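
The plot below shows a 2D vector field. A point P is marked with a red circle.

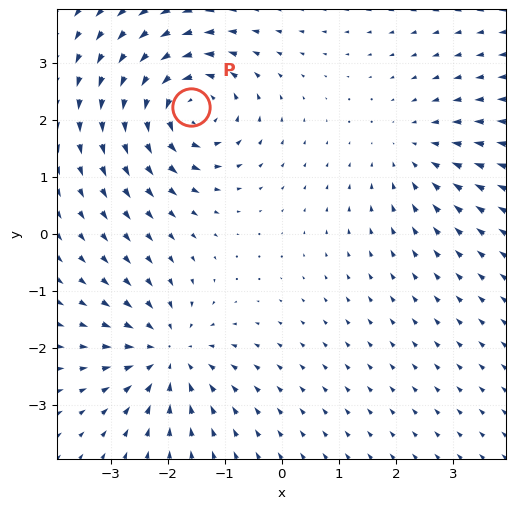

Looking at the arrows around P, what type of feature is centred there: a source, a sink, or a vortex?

vortex

At P (-1.6, 2.2) the arrows circulate counterclockwise. Divergence ≈0, curl about +5 — near-zero divergence with nonzero curl is a vortex.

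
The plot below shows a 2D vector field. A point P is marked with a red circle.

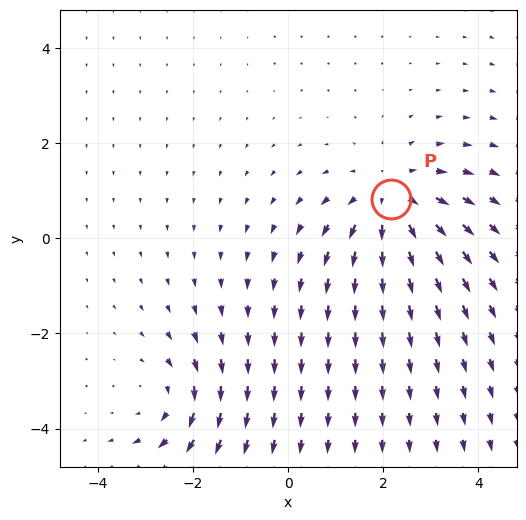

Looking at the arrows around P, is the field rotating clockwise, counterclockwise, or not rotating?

Near P at (2.2, 0.8) the arrows show no circulation. The curl there is ≈0.

not rotating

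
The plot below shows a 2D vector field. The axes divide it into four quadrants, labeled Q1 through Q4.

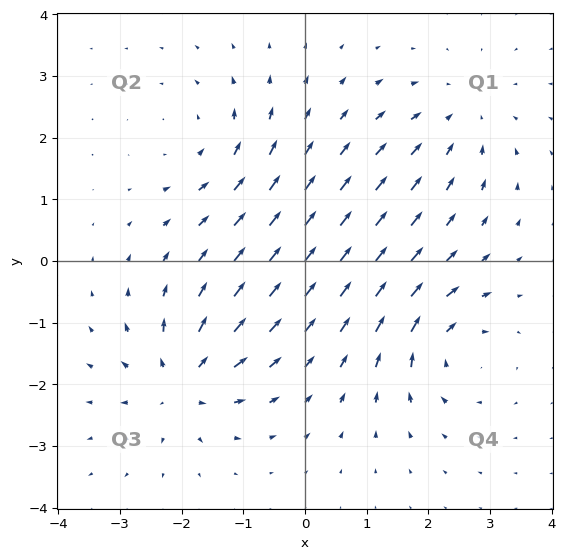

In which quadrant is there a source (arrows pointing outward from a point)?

The source sits at approximately (-2.0, -2.0), which lies in quadrant Q3. The divergence there is about +5, positive as expected for a source.

Q3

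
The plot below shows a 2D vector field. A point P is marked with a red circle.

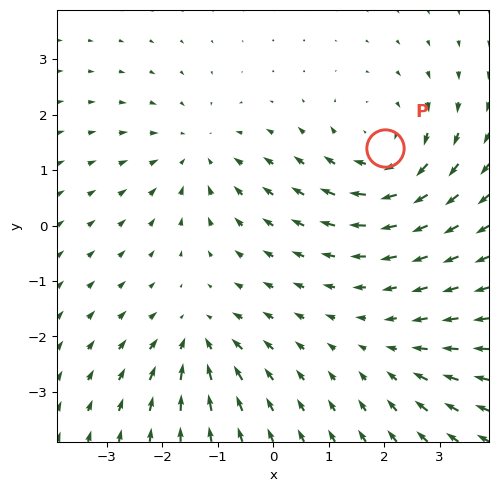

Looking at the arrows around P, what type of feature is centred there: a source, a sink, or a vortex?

At P (2.0, 1.4) the arrows circulate clockwise. Divergence ≈0, curl about -4 — near-zero divergence with nonzero curl is a vortex.

vortex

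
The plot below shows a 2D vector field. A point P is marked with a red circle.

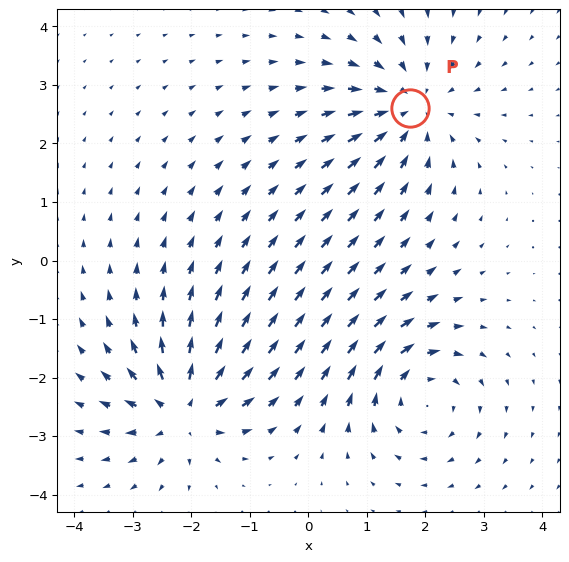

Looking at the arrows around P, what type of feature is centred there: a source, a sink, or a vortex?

At P (1.7, 2.6) the arrows converge inward. Divergence about -5, curl ≈0 — negative divergence with near-zero curl is a sink.

sink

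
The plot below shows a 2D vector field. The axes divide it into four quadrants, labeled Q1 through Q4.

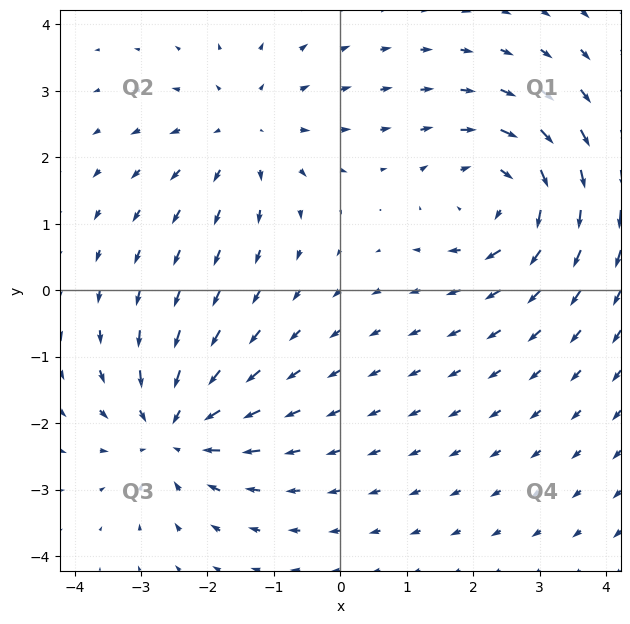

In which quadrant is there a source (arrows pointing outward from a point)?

Q2

The source sits at approximately (-1.4, 2.4), which lies in quadrant Q2. The divergence there is about +3, positive as expected for a source.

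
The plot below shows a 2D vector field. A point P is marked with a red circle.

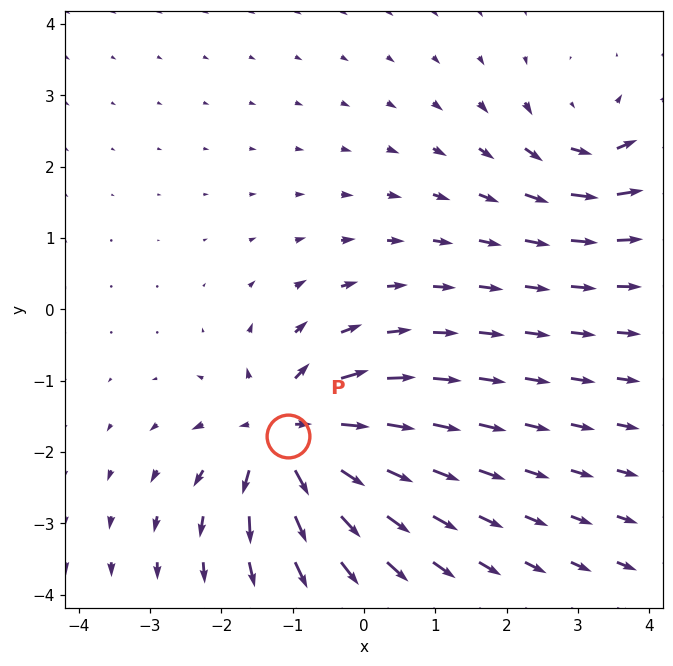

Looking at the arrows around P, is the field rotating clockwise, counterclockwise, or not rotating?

not rotating

Near P at (-1.1, -1.8) the arrows show no circulation. The curl there is ≈0.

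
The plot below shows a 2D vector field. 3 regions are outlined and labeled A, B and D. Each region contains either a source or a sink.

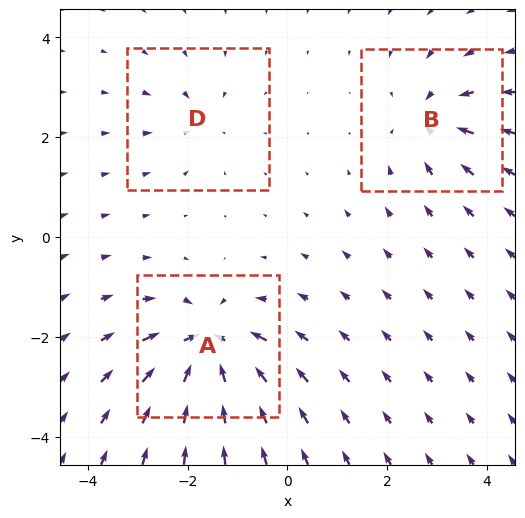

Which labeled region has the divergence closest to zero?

Divergence at each region's feature centre — A: about -6, B: about -4, D: about -3. Region D is closest to zero.

D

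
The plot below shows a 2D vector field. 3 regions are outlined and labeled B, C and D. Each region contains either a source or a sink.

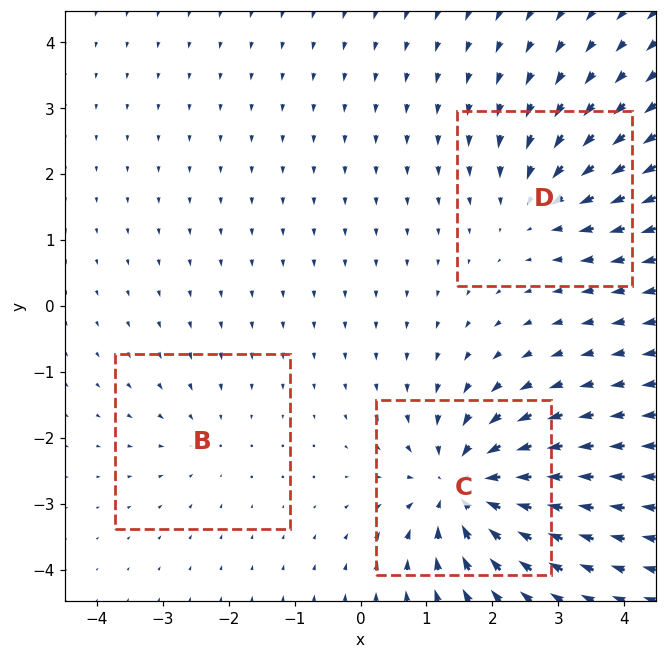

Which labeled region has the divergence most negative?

C

Divergence at each region's feature centre — B: about -2, C: about -6, D: about -3. Region C is most negative.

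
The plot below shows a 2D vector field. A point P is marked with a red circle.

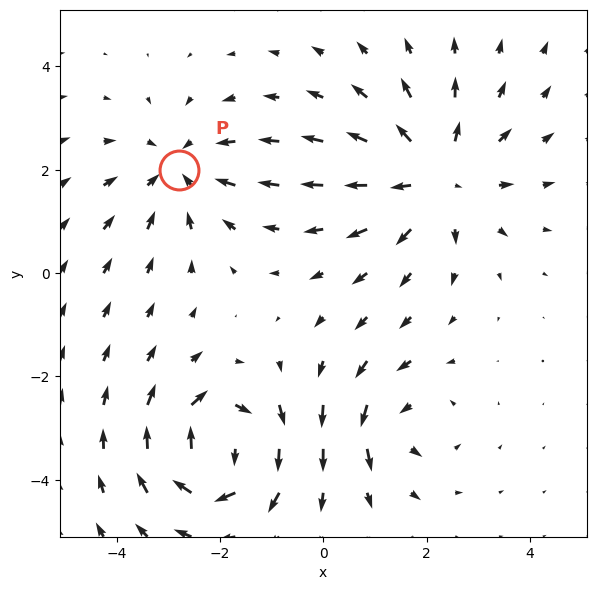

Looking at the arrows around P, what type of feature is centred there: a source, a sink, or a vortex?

sink

At P (-2.8, 2.0) the arrows converge inward. Divergence about -3, curl ≈0 — negative divergence with near-zero curl is a sink.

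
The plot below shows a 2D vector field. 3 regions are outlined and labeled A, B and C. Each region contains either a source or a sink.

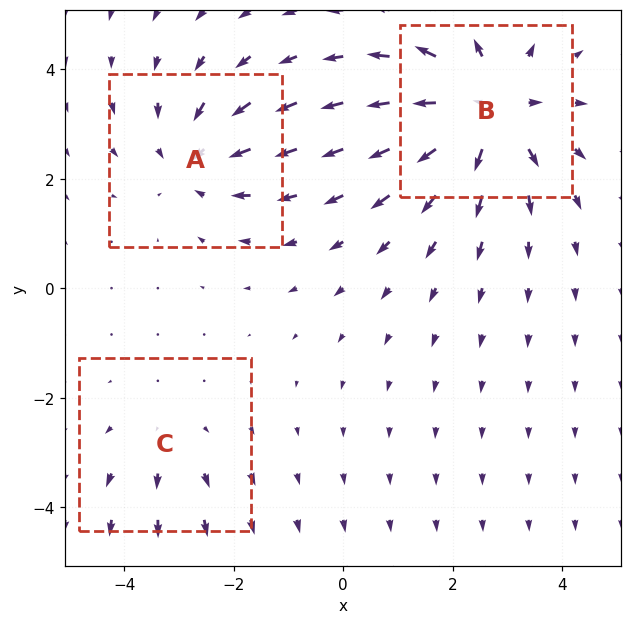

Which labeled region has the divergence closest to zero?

Divergence at each region's feature centre — A: about -3, B: about +5, C: about +2. Region C is closest to zero.

C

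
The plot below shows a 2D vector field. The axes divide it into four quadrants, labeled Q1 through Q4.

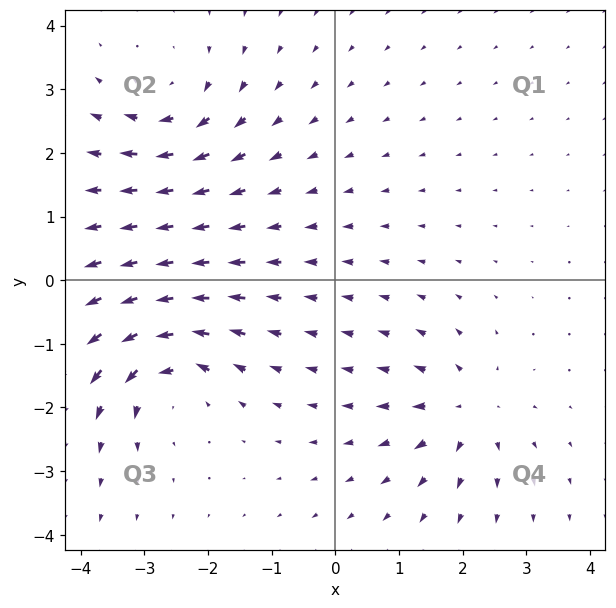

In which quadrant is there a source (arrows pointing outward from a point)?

The source sits at approximately (2.1, -2.0), which lies in quadrant Q4. The divergence there is about +5, positive as expected for a source.

Q4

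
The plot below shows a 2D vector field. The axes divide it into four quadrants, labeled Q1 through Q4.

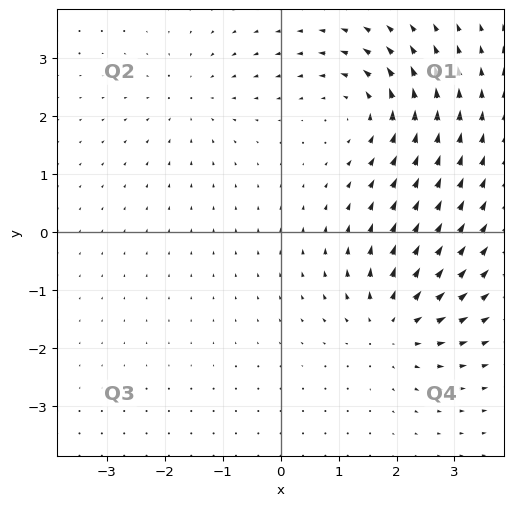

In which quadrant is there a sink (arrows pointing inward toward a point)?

Q2

The sink sits at approximately (-1.5, 2.3), which lies in quadrant Q2. The divergence there is about -3, negative as expected for a sink.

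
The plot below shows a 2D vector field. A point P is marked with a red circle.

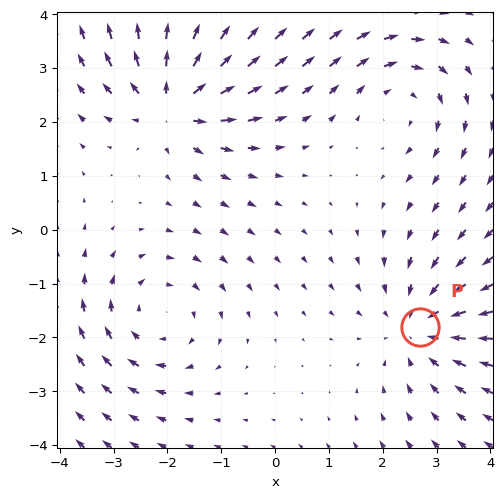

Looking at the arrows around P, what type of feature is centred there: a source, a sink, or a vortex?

sink

At P (2.7, -1.8) the arrows converge inward. Divergence about -4, curl ≈0 — negative divergence with near-zero curl is a sink.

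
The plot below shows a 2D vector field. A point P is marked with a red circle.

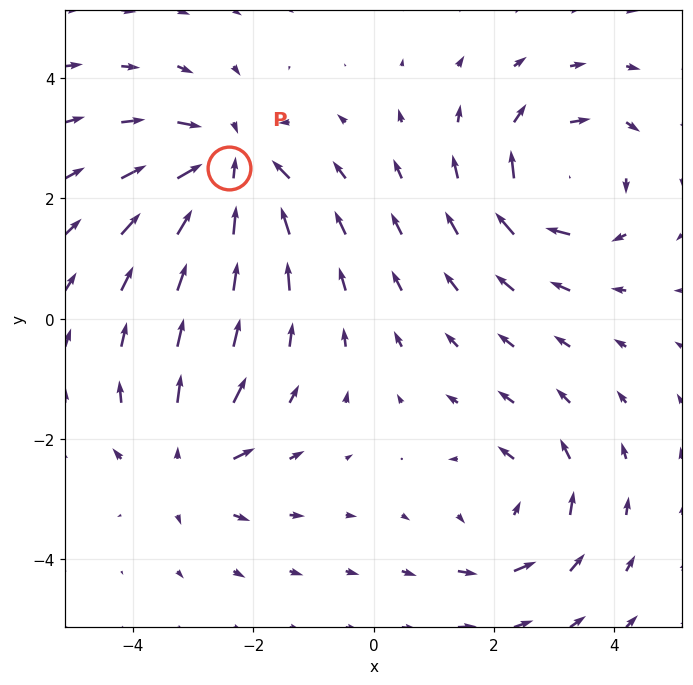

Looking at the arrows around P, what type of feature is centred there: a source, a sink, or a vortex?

At P (-2.4, 2.5) the arrows converge inward. Divergence about -4, curl ≈0 — negative divergence with near-zero curl is a sink.

sink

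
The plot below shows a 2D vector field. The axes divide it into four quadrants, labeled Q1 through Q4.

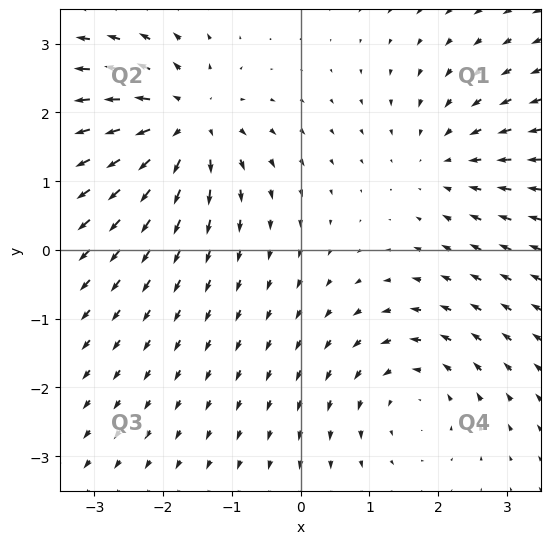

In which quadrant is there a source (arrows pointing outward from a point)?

The source sits at approximately (-1.7, 1.8), which lies in quadrant Q2. The divergence there is about +5, positive as expected for a source.

Q2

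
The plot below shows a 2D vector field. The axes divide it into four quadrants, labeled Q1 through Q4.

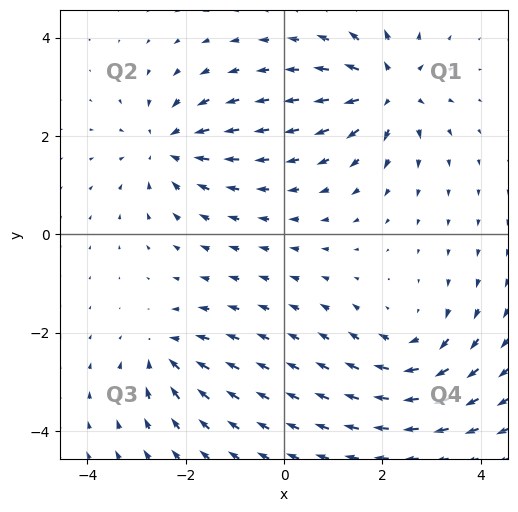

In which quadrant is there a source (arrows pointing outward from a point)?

Q1

The source sits at approximately (2.1, 3.0), which lies in quadrant Q1. The divergence there is about +7, positive as expected for a source.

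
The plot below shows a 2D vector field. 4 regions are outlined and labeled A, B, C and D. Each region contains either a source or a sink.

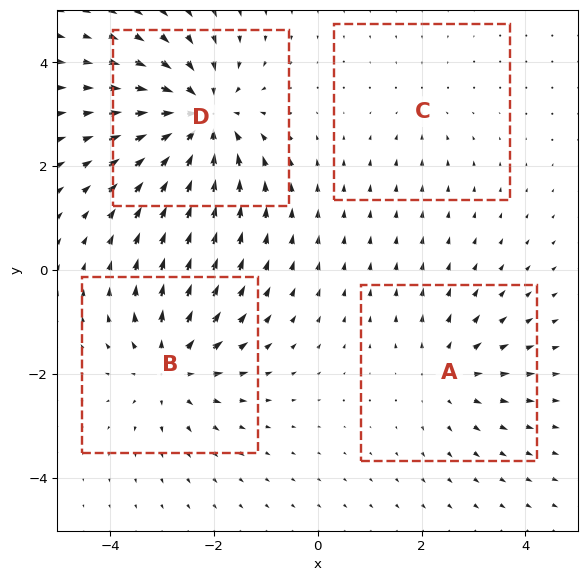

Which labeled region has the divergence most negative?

D

Divergence at each region's feature centre — A: about +3, B: about +5, C: about -2, D: about -6. Region D is most negative.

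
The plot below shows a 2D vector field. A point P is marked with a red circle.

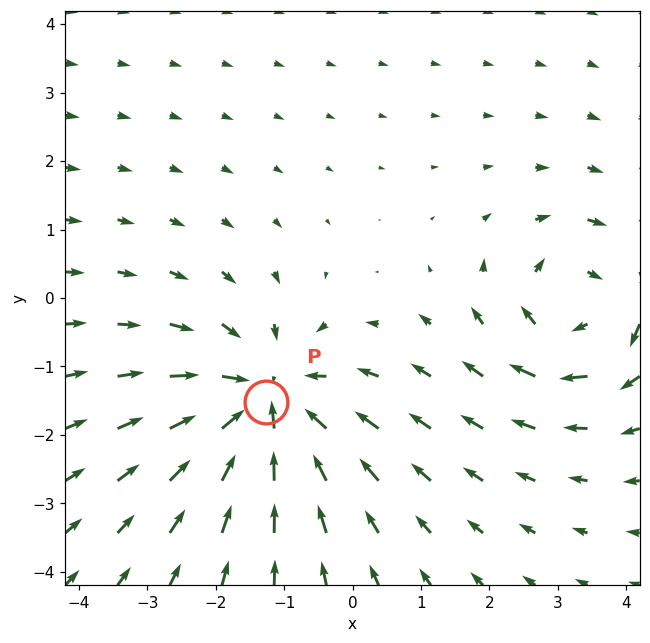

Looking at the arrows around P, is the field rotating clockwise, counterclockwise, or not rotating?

not rotating

Near P at (-1.3, -1.5) the arrows show no circulation. The curl there is ≈0.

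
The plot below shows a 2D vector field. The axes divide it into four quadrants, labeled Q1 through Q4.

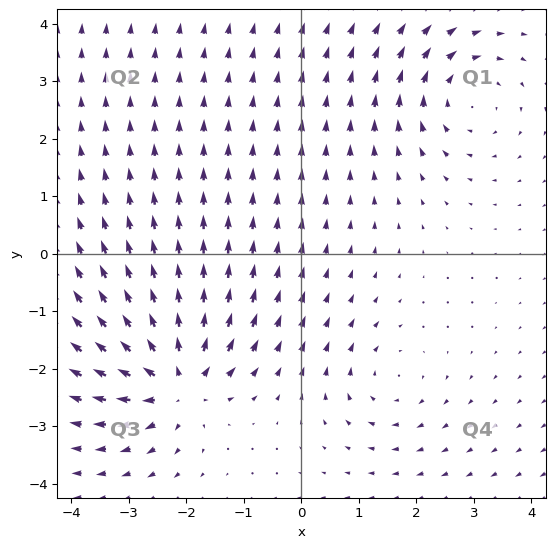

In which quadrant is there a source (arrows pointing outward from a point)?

The source sits at approximately (-2.2, -2.2), which lies in quadrant Q3. The divergence there is about +7, positive as expected for a source.

Q3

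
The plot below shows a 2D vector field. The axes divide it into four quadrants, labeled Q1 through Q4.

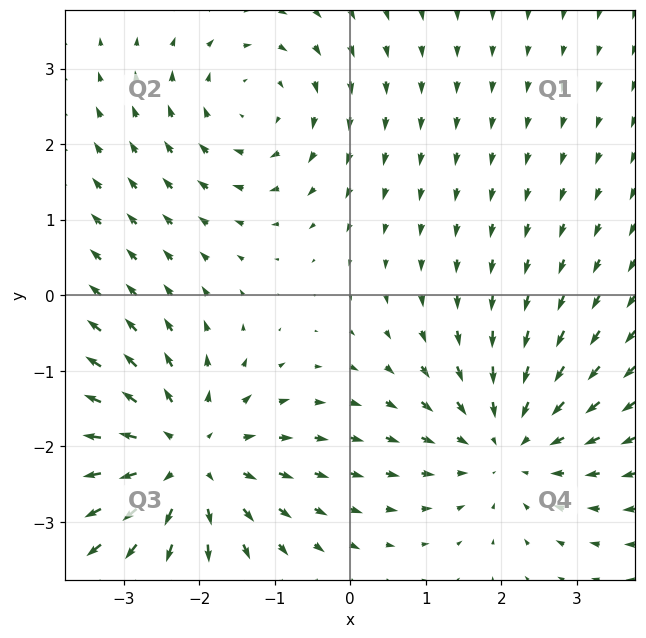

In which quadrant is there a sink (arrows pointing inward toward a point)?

Q4

The sink sits at approximately (2.1, -2.0), which lies in quadrant Q4. The divergence there is about -3, negative as expected for a sink.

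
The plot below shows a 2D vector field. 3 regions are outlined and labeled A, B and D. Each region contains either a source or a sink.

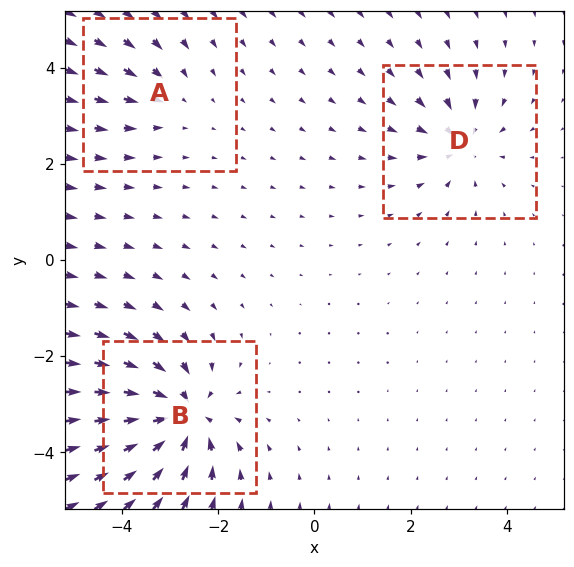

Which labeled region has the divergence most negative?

B

Divergence at each region's feature centre — A: about -2, B: about -6, D: about -4. Region B is most negative.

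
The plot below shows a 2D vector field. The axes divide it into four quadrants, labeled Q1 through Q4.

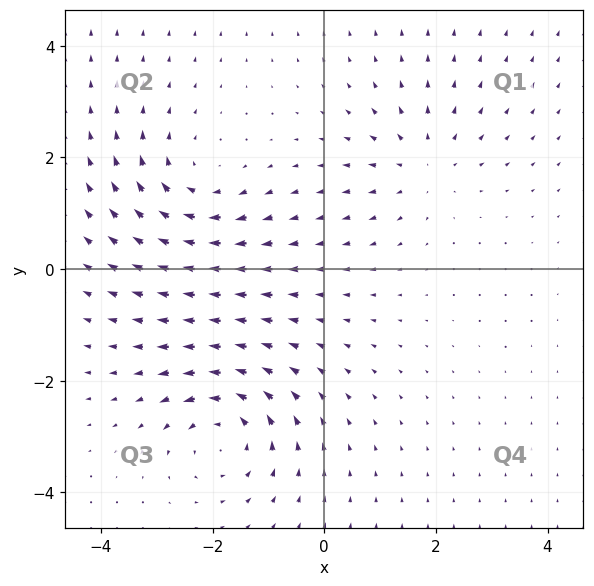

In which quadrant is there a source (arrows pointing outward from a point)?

The source sits at approximately (1.8, 1.9), which lies in quadrant Q1. The divergence there is about +3, positive as expected for a source.

Q1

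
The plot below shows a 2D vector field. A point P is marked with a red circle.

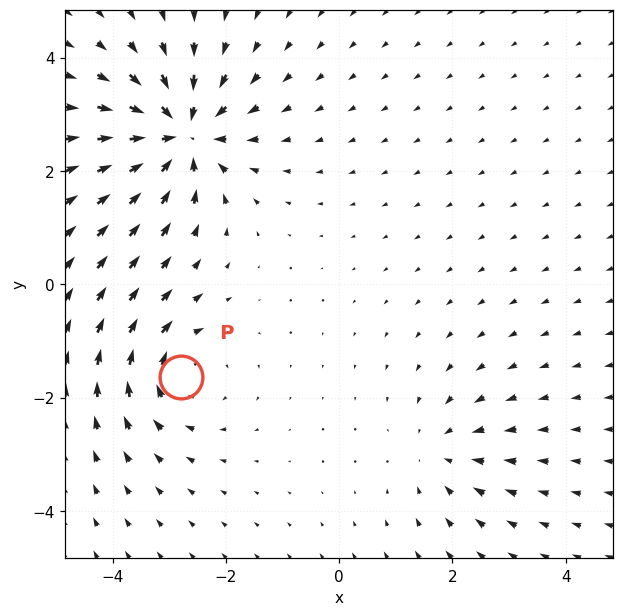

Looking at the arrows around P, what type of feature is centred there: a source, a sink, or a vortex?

vortex

At P (-2.8, -1.6) the arrows circulate clockwise. Divergence ≈0, curl about -4 — near-zero divergence with nonzero curl is a vortex.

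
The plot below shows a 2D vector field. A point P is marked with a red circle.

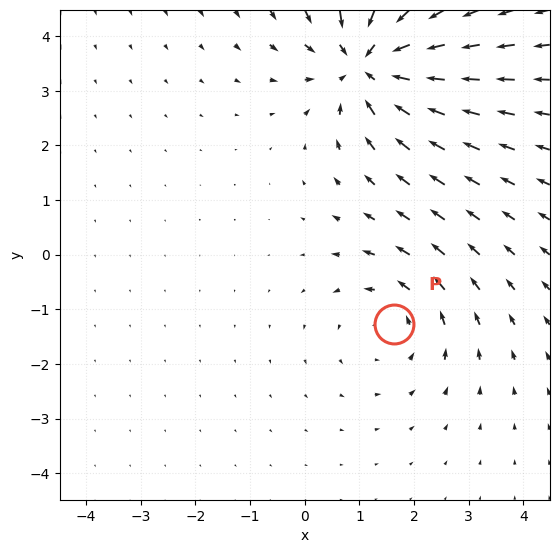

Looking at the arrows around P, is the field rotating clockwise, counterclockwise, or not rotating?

counterclockwise

Near P at (1.6, -1.3) the arrows circulate counterclockwise. The curl (z-component) there is about +2; positive curl means counterclockwise rotation.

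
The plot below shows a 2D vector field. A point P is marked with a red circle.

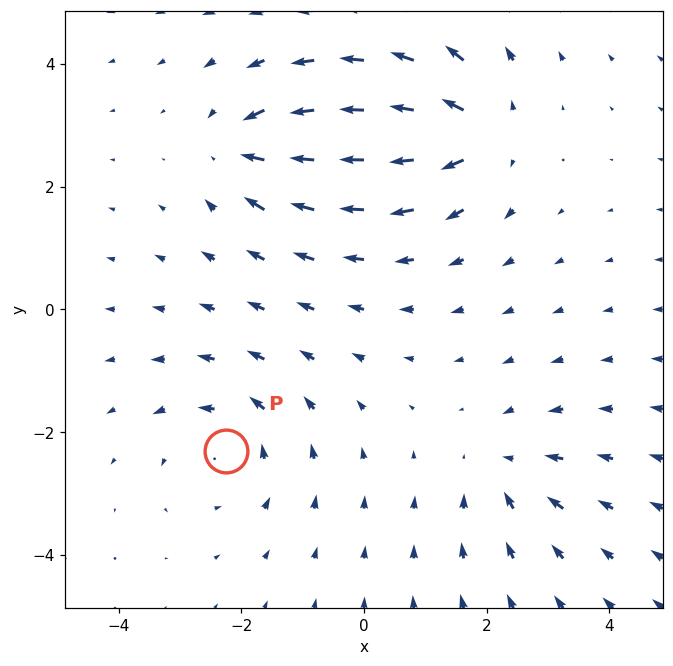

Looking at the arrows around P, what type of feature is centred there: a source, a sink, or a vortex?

At P (-2.2, -2.3) the arrows circulate counterclockwise. Divergence ≈0, curl about +3 — near-zero divergence with nonzero curl is a vortex.

vortex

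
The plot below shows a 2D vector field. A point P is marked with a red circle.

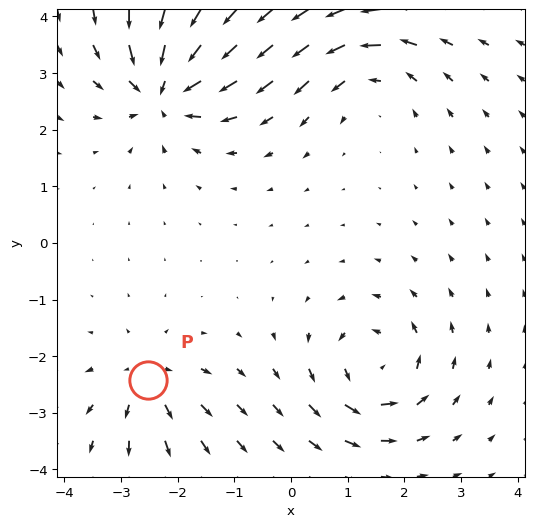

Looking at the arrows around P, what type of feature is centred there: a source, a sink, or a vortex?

source

At P (-2.5, -2.4) the arrows spread outward. Divergence about +4, curl ≈0 — positive divergence with near-zero curl is a source.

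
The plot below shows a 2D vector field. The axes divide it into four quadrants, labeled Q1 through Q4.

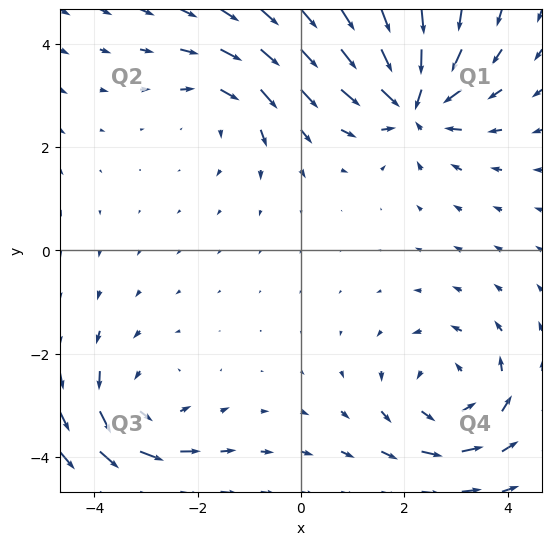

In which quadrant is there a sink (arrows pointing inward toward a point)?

The sink sits at approximately (2.2, 2.9), which lies in quadrant Q1. The divergence there is about -6, negative as expected for a sink.

Q1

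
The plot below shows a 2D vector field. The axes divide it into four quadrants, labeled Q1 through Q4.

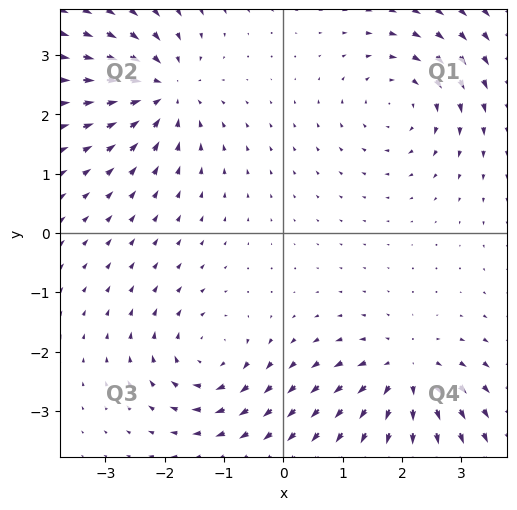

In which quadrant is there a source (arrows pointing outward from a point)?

Q4

The source sits at approximately (2.1, -2.4), which lies in quadrant Q4. The divergence there is about +5, positive as expected for a source.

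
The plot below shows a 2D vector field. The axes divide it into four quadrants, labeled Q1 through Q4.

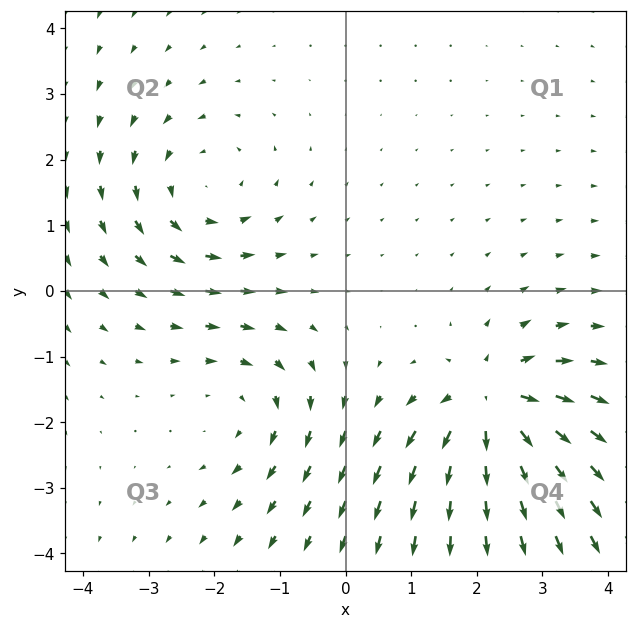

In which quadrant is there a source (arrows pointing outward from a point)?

Q4

The source sits at approximately (2.2, -1.7), which lies in quadrant Q4. The divergence there is about +6, positive as expected for a source.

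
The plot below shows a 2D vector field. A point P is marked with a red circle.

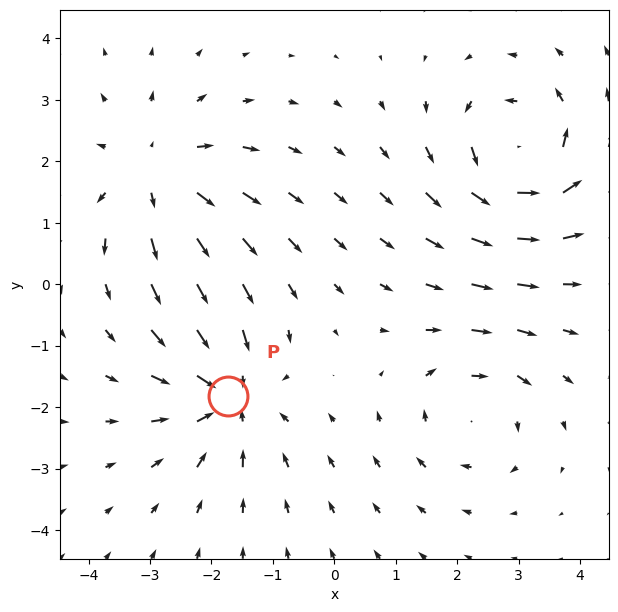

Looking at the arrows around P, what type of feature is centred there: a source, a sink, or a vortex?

sink

At P (-1.7, -1.8) the arrows converge inward. Divergence about -5, curl ≈0 — negative divergence with near-zero curl is a sink.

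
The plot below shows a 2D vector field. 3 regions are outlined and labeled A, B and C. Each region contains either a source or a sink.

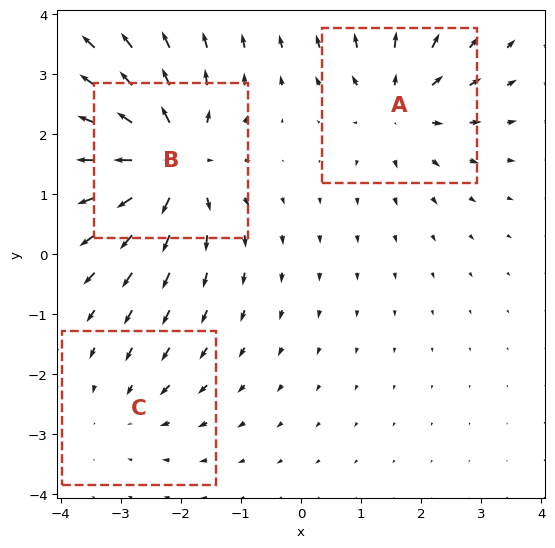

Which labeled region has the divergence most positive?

B

Divergence at each region's feature centre — A: about +3, B: about +5, C: about -2. Region B is most positive.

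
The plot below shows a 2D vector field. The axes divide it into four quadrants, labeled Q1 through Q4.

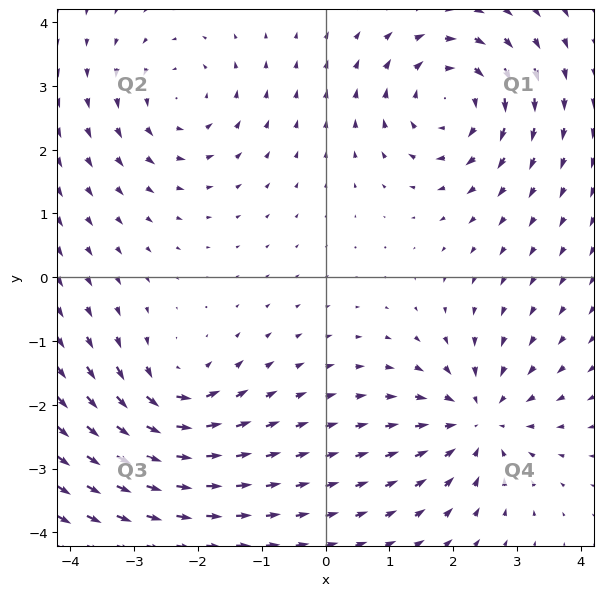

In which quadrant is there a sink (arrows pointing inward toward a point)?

Q4

The sink sits at approximately (2.4, -2.2), which lies in quadrant Q4. The divergence there is about -5, negative as expected for a sink.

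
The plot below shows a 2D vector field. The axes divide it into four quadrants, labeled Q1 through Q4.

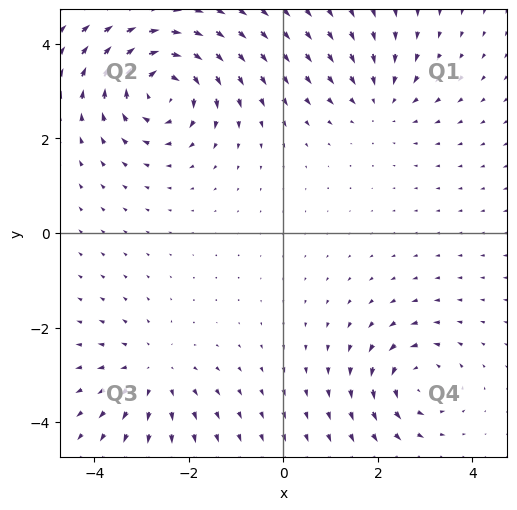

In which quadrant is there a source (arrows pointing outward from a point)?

The source sits at approximately (-2.8, -3.0), which lies in quadrant Q3. The divergence there is about +3, positive as expected for a source.

Q3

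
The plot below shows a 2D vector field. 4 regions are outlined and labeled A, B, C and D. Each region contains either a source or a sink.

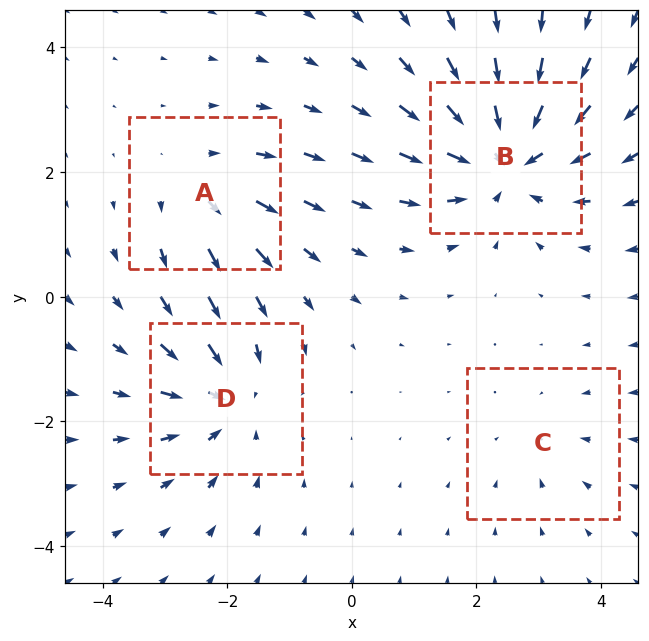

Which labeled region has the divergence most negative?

Divergence at each region's feature centre — A: about +3, B: about -6, C: about -2, D: about -5. Region B is most negative.

B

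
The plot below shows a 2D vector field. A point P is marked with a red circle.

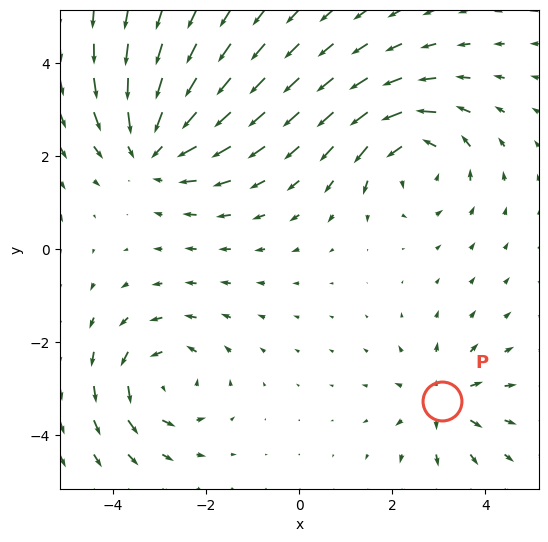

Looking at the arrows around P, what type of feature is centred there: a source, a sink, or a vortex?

source

At P (3.1, -3.3) the arrows spread outward. Divergence about +4, curl ≈0 — positive divergence with near-zero curl is a source.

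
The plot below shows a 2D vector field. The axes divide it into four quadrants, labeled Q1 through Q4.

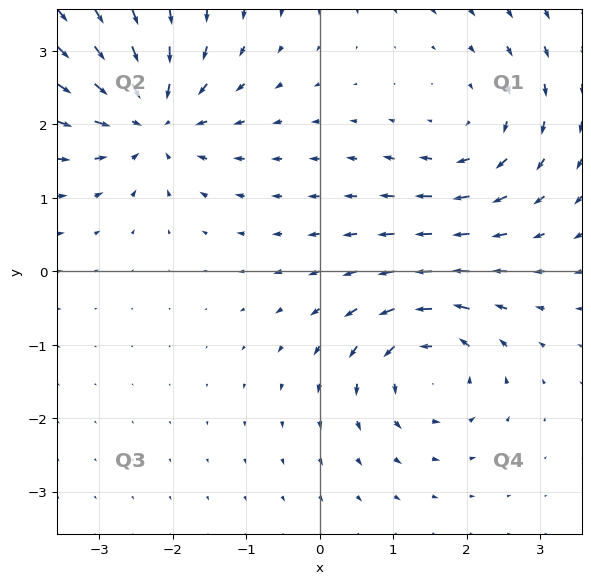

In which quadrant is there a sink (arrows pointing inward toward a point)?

The sink sits at approximately (-2.3, 2.1), which lies in quadrant Q2. The divergence there is about -5, negative as expected for a sink.

Q2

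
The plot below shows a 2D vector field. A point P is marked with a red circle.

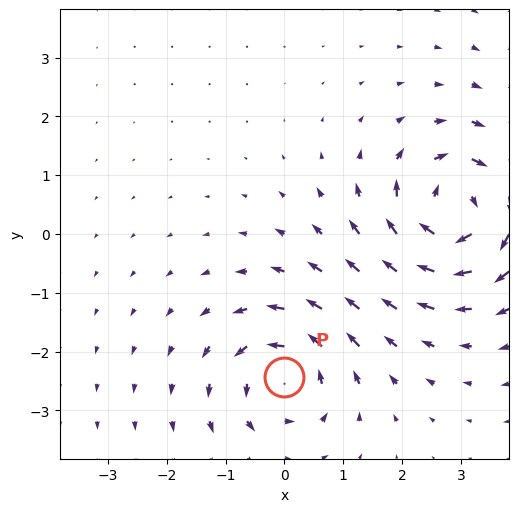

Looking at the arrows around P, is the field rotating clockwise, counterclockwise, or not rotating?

Near P at (-0.0, -2.4) the arrows circulate counterclockwise. The curl (z-component) there is about +4; positive curl means counterclockwise rotation.

counterclockwise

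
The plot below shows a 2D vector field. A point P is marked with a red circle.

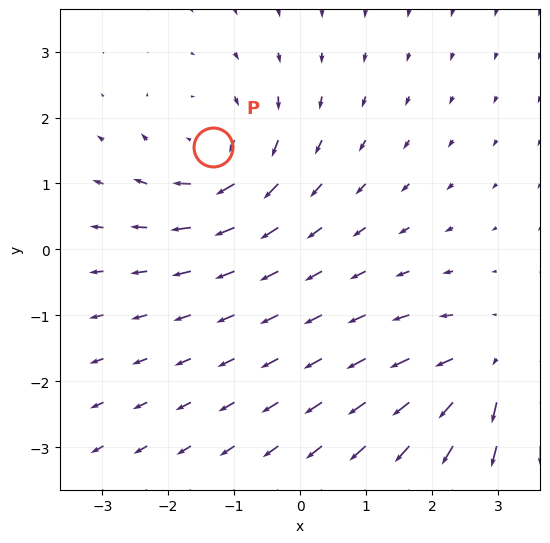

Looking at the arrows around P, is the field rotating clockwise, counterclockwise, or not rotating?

clockwise

Near P at (-1.3, 1.6) the arrows circulate clockwise. The curl (z-component) there is about -3; negative curl means clockwise rotation.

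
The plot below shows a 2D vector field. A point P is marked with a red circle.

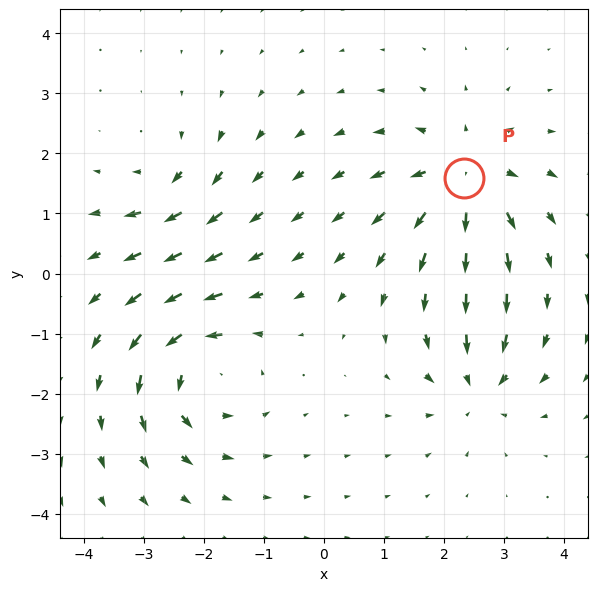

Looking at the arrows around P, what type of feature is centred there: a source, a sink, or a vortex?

source

At P (2.3, 1.6) the arrows spread outward. Divergence about +6, curl ≈0 — positive divergence with near-zero curl is a source.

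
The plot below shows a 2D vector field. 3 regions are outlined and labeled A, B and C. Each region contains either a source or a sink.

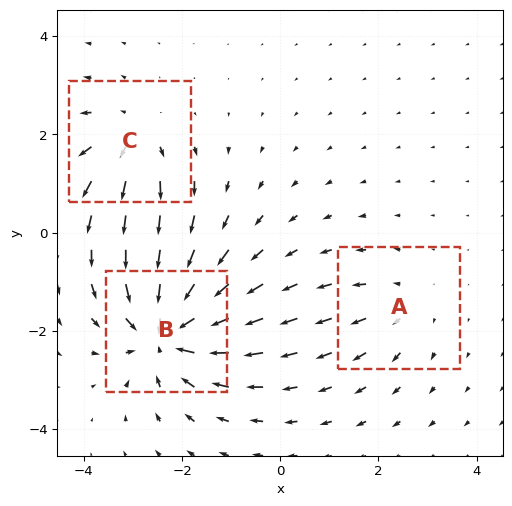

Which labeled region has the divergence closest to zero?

A

Divergence at each region's feature centre — A: about +2, B: about -6, C: about +3. Region A is closest to zero.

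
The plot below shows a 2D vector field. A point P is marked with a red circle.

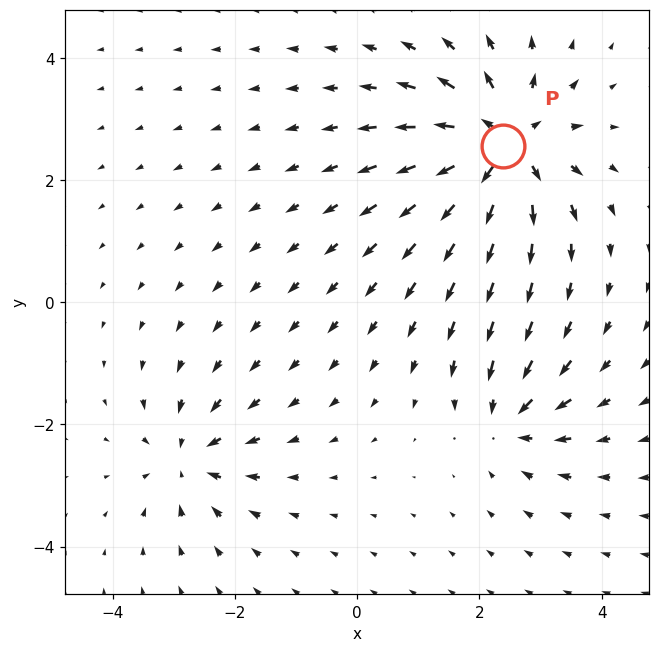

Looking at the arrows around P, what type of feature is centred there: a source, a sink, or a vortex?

At P (2.4, 2.6) the arrows spread outward. Divergence about +6, curl ≈0 — positive divergence with near-zero curl is a source.

source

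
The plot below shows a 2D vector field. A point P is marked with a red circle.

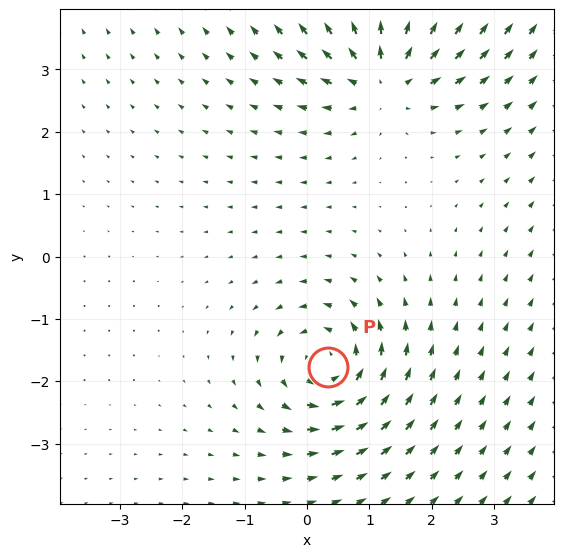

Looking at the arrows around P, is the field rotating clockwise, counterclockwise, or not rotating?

Near P at (0.3, -1.8) the arrows circulate counterclockwise. The curl (z-component) there is about +4; positive curl means counterclockwise rotation.

counterclockwise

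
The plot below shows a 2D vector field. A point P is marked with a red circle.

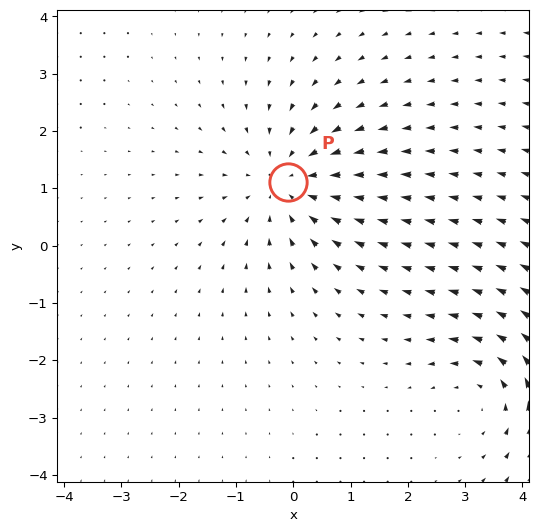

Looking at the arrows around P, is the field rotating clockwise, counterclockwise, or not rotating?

not rotating

Near P at (-0.1, 1.1) the arrows show no circulation. The curl there is ≈0.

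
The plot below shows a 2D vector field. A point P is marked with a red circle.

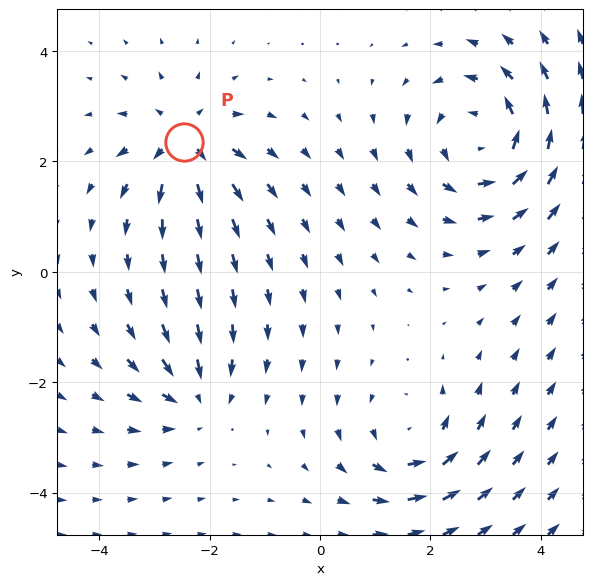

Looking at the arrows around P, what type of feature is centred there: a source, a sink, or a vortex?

At P (-2.5, 2.4) the arrows spread outward. Divergence about +5, curl ≈0 — positive divergence with near-zero curl is a source.

source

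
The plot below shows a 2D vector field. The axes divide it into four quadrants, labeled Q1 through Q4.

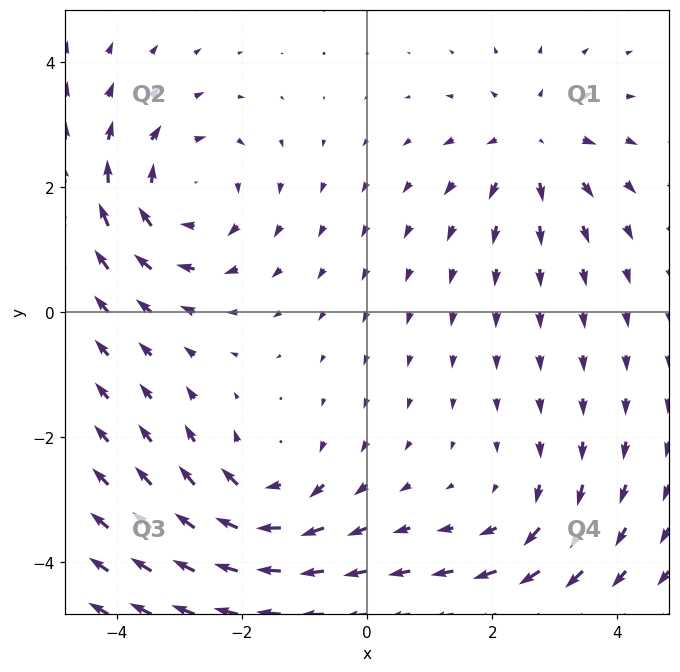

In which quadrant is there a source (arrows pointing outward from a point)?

The source sits at approximately (2.6, 2.7), which lies in quadrant Q1. The divergence there is about +3, positive as expected for a source.

Q1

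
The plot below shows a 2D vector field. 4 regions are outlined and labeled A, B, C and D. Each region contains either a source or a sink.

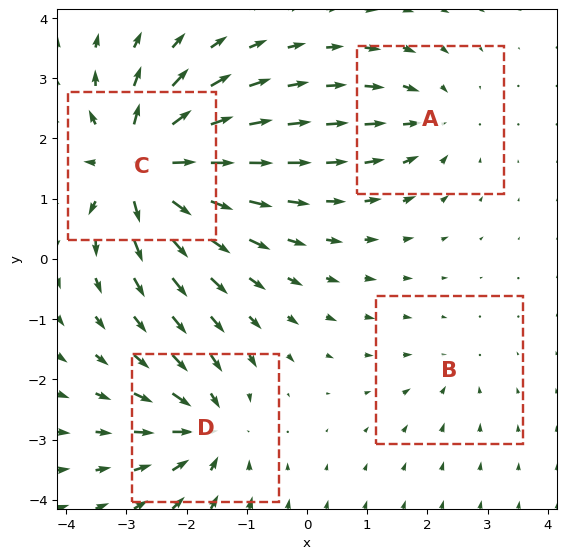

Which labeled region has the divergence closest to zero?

Divergence at each region's feature centre — A: about -4, B: about -2, C: about +9, D: about -6. Region B is closest to zero.

B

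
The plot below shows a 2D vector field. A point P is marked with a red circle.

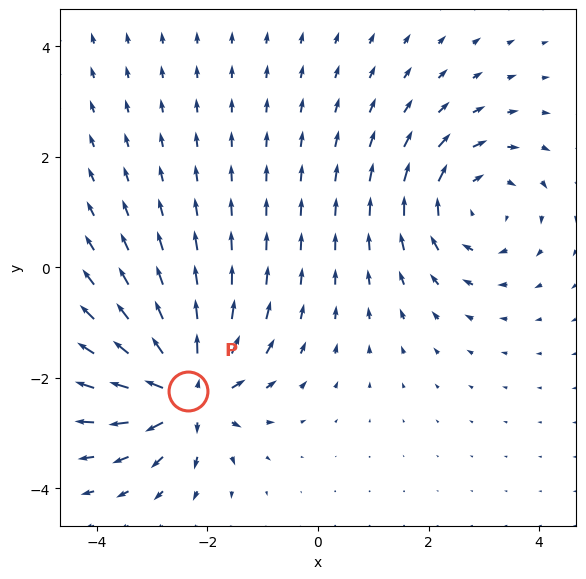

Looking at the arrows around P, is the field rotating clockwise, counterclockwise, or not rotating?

Near P at (-2.4, -2.2) the arrows show no circulation. The curl there is ≈0.

not rotating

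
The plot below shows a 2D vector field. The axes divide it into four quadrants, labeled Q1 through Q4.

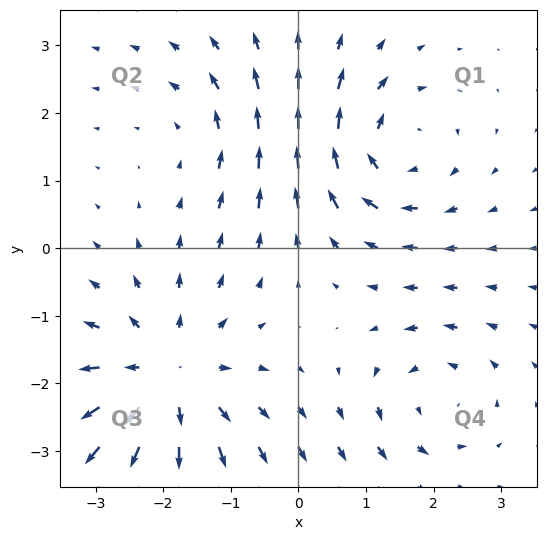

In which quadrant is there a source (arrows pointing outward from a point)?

The source sits at approximately (-2.0, -1.9), which lies in quadrant Q3. The divergence there is about +4, positive as expected for a source.

Q3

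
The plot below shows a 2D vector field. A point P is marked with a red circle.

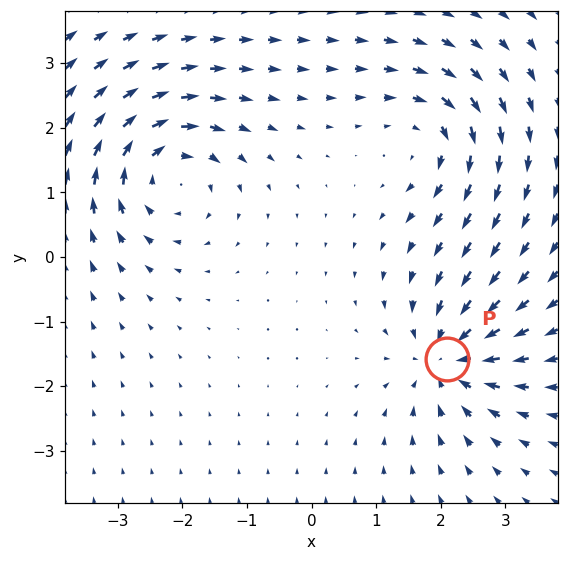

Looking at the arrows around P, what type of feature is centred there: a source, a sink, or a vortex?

sink

At P (2.1, -1.6) the arrows converge inward. Divergence about -5, curl ≈0 — negative divergence with near-zero curl is a sink.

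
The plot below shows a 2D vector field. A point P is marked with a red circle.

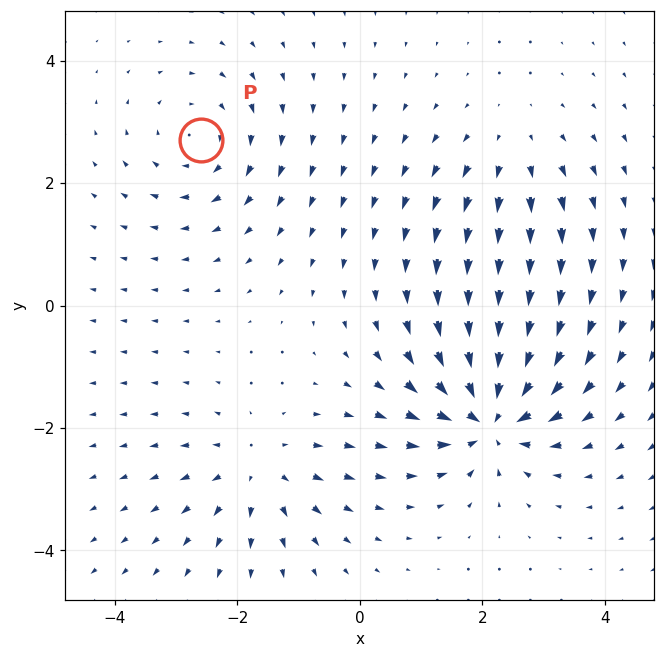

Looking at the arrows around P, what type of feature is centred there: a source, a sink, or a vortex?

vortex

At P (-2.6, 2.7) the arrows circulate clockwise. Divergence ≈0, curl about -3 — near-zero divergence with nonzero curl is a vortex.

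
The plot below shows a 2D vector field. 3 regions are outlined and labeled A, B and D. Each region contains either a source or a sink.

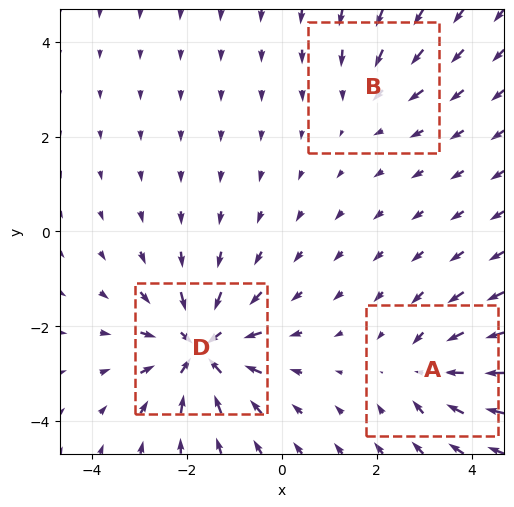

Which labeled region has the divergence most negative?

D

Divergence at each region's feature centre — A: about -3, B: about -2, D: about -5. Region D is most negative.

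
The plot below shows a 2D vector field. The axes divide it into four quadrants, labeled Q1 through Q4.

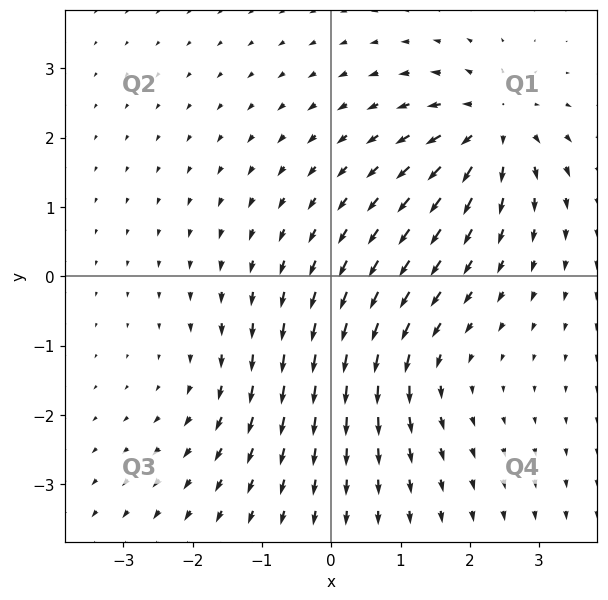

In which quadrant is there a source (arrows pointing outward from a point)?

Q1

The source sits at approximately (2.3, 2.2), which lies in quadrant Q1. The divergence there is about +6, positive as expected for a source.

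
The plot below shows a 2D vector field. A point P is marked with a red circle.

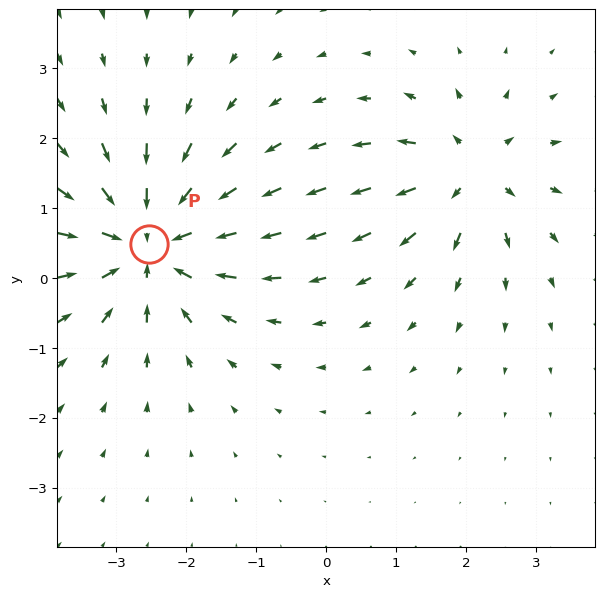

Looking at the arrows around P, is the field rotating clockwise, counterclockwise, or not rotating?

not rotating

Near P at (-2.5, 0.5) the arrows show no circulation. The curl there is ≈0.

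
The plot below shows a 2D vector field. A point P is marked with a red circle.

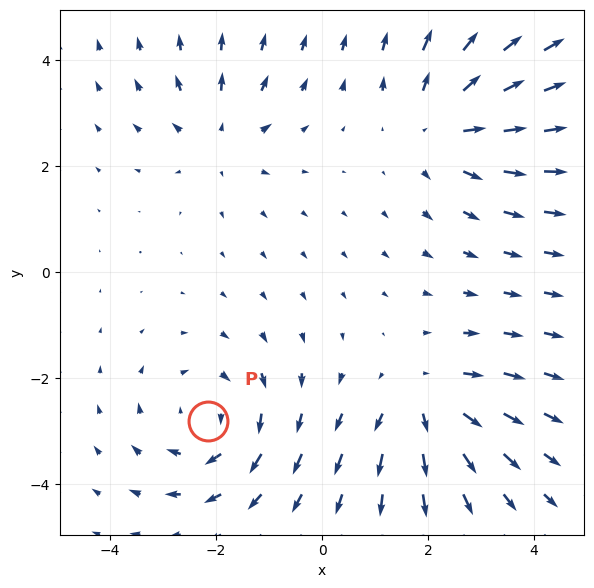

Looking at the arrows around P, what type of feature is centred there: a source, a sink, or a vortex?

At P (-2.2, -2.8) the arrows circulate clockwise. Divergence ≈0, curl about -4 — near-zero divergence with nonzero curl is a vortex.

vortex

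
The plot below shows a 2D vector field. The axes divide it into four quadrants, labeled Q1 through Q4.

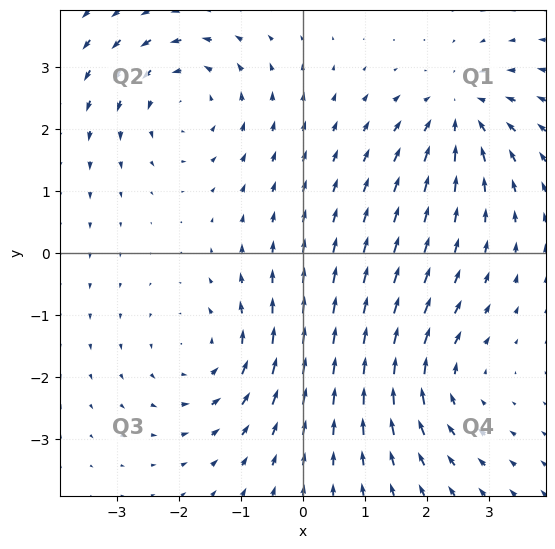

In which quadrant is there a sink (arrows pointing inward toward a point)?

Q1

The sink sits at approximately (2.5, 2.3), which lies in quadrant Q1. The divergence there is about -4, negative as expected for a sink.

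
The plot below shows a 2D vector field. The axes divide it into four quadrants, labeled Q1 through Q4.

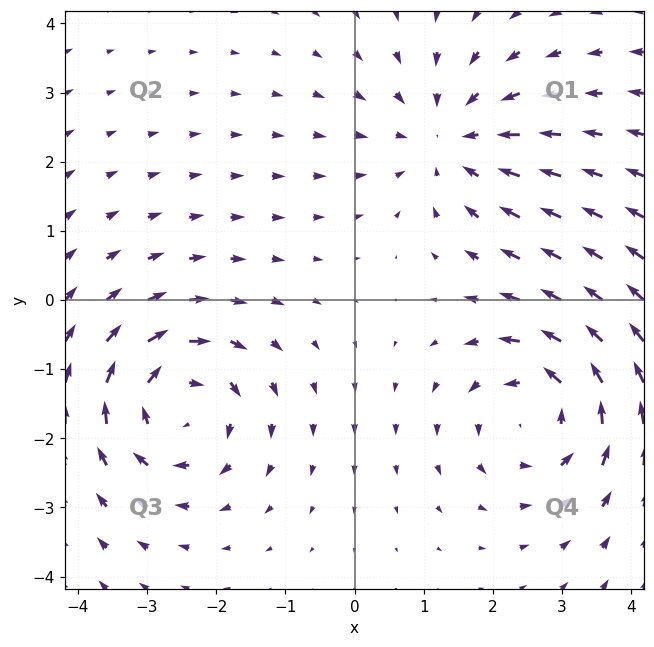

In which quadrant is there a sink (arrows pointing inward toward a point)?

Q1

The sink sits at approximately (1.4, 2.3), which lies in quadrant Q1. The divergence there is about -4, negative as expected for a sink.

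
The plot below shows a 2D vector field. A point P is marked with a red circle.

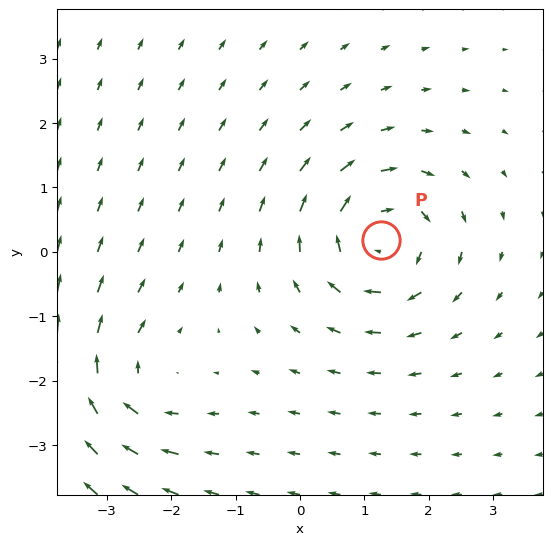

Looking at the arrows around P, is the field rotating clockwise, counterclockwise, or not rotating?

clockwise

Near P at (1.3, 0.2) the arrows circulate clockwise. The curl (z-component) there is about -5; negative curl means clockwise rotation.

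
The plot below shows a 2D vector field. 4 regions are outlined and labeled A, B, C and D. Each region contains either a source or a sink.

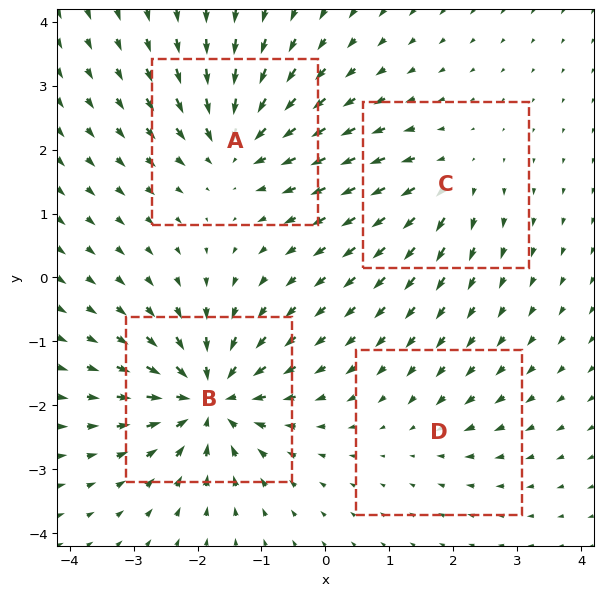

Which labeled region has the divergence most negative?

B

Divergence at each region's feature centre — A: about -6, B: about -9, C: about +4, D: about -3. Region B is most negative.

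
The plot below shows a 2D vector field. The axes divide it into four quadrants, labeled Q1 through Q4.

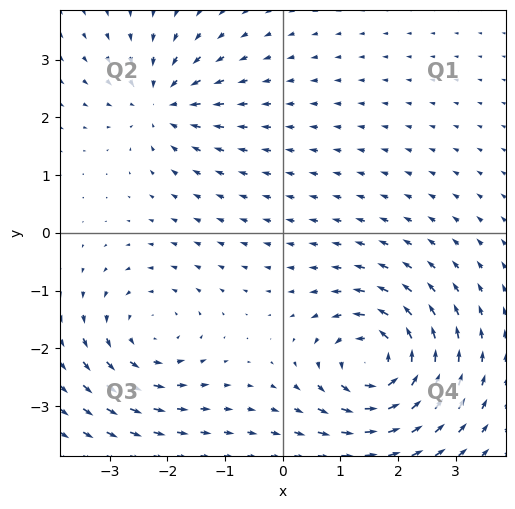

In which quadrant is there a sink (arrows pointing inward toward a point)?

Q2

The sink sits at approximately (-2.1, 2.3), which lies in quadrant Q2. The divergence there is about -4, negative as expected for a sink.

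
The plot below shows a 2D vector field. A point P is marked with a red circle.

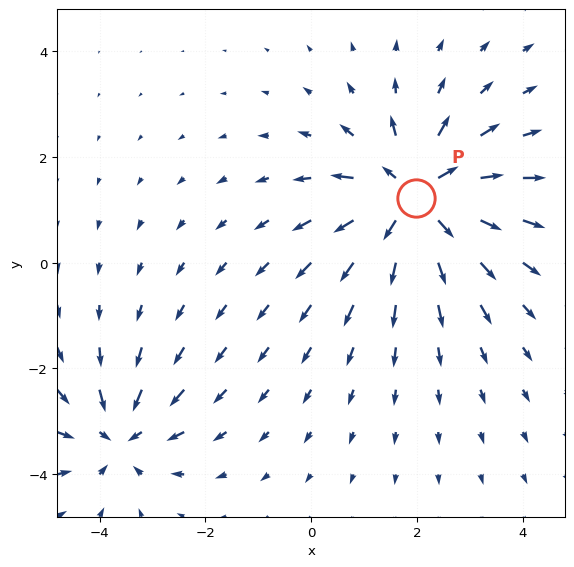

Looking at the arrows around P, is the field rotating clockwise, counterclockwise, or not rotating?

not rotating

Near P at (2.0, 1.2) the arrows show no circulation. The curl there is ≈0.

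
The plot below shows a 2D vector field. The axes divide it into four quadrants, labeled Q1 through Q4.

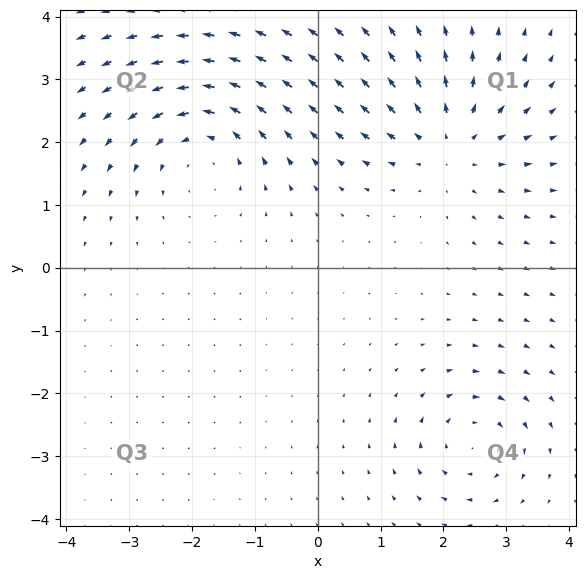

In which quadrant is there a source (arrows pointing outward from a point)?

The source sits at approximately (2.1, 2.0), which lies in quadrant Q1. The divergence there is about +4, positive as expected for a source.

Q1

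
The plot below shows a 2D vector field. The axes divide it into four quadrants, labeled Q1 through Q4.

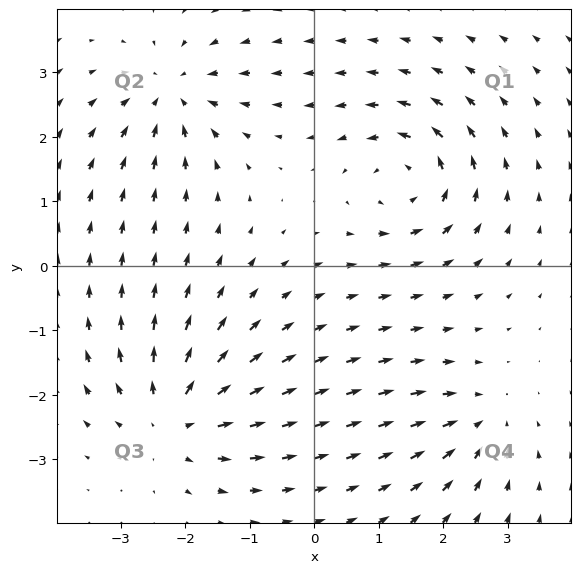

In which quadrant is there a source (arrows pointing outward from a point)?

The source sits at approximately (-2.2, -2.4), which lies in quadrant Q3. The divergence there is about +5, positive as expected for a source.

Q3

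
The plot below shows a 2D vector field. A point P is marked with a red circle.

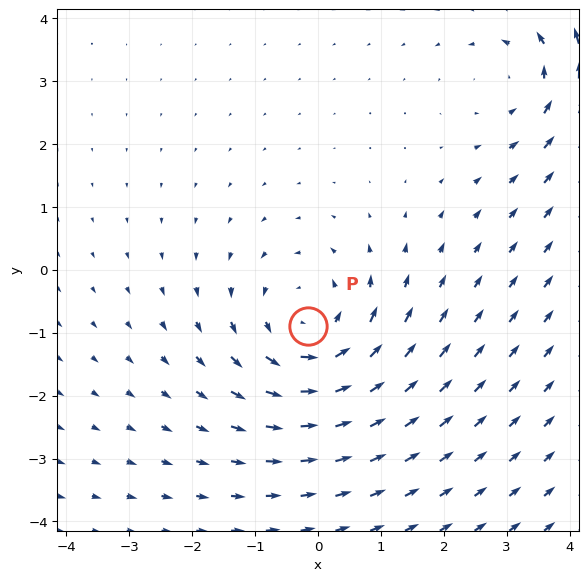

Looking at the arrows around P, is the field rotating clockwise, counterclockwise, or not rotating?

counterclockwise

Near P at (-0.2, -0.9) the arrows circulate counterclockwise. The curl (z-component) there is about +3; positive curl means counterclockwise rotation.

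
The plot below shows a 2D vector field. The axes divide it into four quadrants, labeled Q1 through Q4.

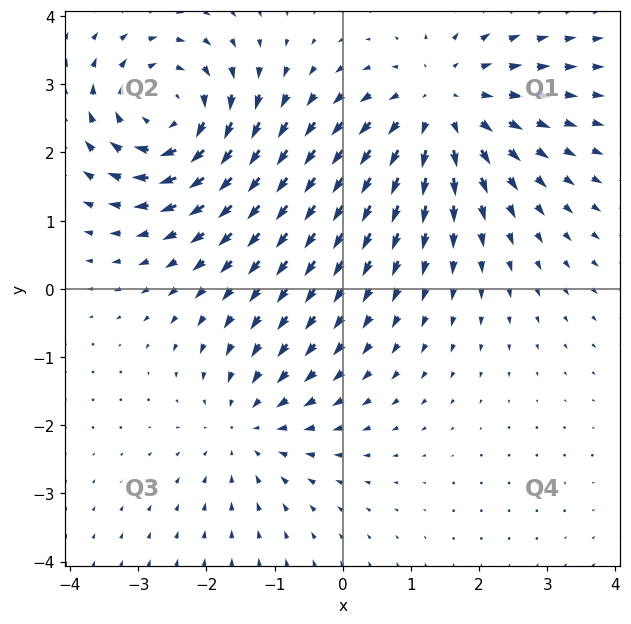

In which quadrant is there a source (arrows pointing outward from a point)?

The source sits at approximately (1.5, 2.7), which lies in quadrant Q1. The divergence there is about +3, positive as expected for a source.

Q1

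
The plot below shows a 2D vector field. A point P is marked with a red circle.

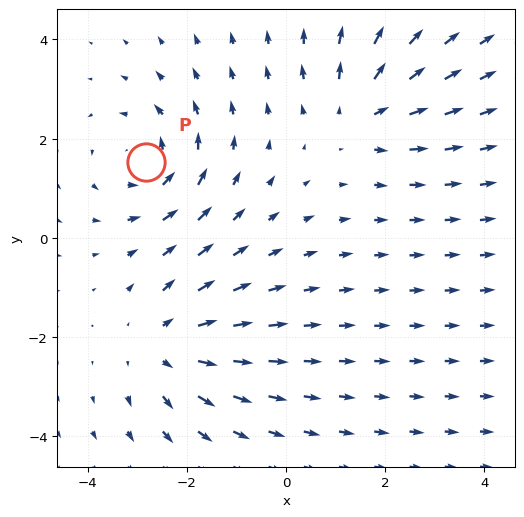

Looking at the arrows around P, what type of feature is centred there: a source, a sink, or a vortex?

At P (-2.8, 1.5) the arrows circulate counterclockwise. Divergence ≈0, curl about +3 — near-zero divergence with nonzero curl is a vortex.

vortex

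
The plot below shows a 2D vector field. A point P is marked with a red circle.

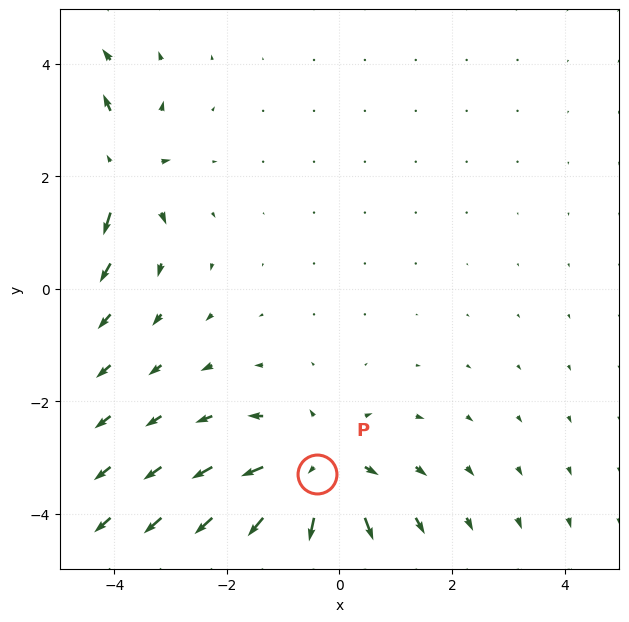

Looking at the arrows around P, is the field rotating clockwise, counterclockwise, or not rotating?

Near P at (-0.4, -3.3) the arrows show no circulation. The curl there is ≈0.

not rotating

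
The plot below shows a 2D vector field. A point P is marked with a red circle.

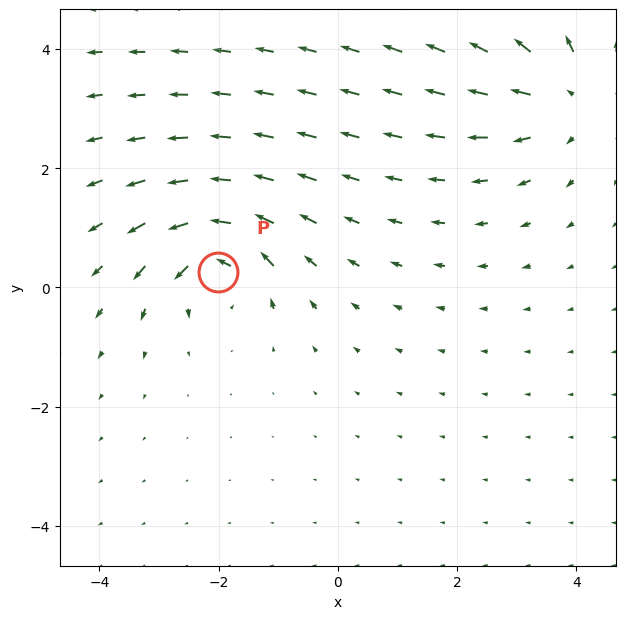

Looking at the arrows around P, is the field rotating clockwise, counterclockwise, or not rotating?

Near P at (-2.0, 0.3) the arrows circulate counterclockwise. The curl (z-component) there is about +6; positive curl means counterclockwise rotation.

counterclockwise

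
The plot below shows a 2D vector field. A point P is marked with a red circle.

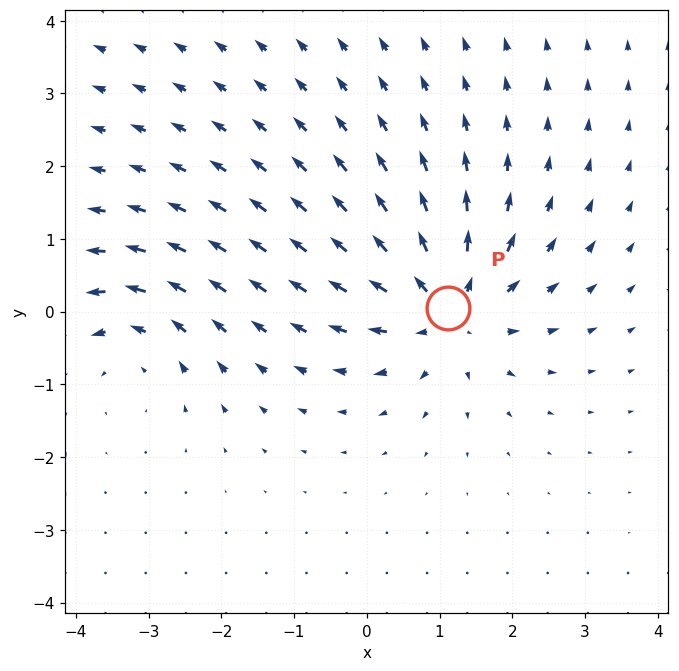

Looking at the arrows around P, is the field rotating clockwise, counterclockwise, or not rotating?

Near P at (1.1, 0.1) the arrows show no circulation. The curl there is ≈0.

not rotating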